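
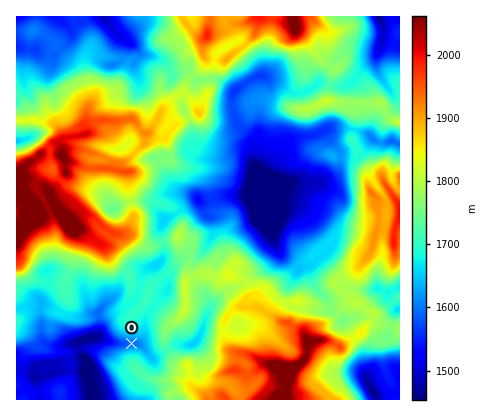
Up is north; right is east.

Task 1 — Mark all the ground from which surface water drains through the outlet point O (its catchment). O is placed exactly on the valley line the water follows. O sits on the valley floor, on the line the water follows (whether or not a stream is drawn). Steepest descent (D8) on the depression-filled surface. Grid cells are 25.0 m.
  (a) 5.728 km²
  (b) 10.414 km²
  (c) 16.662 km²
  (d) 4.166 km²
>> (b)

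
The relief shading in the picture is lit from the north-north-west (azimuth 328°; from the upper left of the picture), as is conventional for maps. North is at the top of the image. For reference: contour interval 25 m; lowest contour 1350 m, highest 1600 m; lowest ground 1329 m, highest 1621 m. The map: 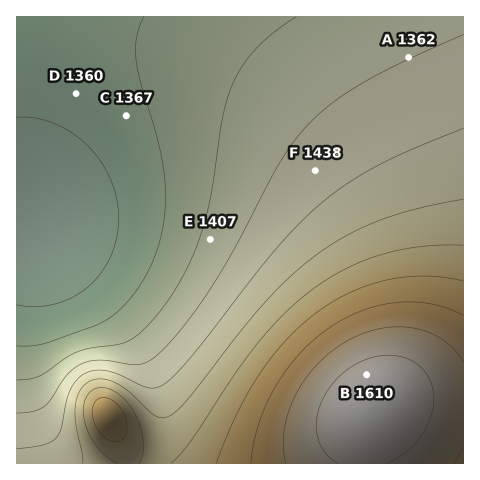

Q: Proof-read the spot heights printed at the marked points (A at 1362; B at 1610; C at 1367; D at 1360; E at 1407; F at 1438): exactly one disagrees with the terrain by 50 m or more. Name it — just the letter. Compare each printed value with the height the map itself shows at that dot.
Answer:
A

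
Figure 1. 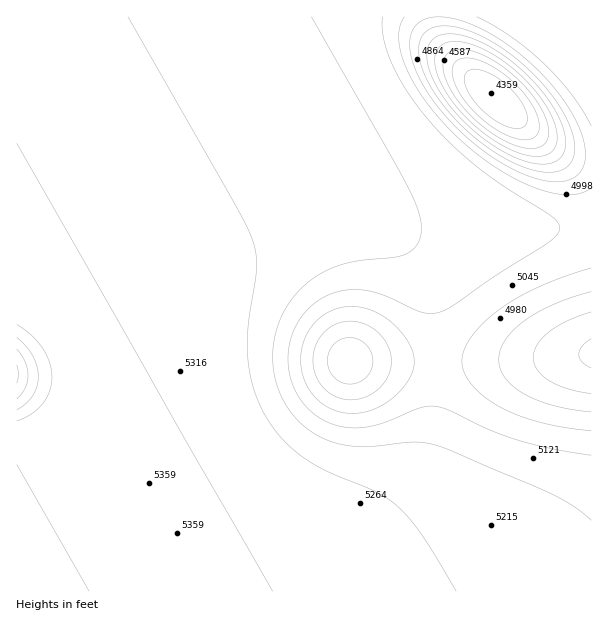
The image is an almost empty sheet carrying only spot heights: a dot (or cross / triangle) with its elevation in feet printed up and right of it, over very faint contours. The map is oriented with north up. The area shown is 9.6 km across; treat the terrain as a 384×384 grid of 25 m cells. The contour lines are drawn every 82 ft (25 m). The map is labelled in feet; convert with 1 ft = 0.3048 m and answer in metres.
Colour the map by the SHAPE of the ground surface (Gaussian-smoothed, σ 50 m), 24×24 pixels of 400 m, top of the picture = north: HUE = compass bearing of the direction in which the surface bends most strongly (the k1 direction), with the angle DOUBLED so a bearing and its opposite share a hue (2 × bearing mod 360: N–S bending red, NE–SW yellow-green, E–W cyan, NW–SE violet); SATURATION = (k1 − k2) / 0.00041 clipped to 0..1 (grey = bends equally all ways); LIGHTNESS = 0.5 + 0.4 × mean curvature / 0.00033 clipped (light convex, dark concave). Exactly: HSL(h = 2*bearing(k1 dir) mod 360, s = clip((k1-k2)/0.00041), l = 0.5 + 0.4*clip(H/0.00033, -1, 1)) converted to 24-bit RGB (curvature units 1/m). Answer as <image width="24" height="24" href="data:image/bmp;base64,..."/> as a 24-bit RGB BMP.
<image width="24" height="24" href="data:image/bmp;base64,Qk32BgAAAAAAADYAAAAoAAAAGAAAABgAAAABABgAAAAAAMAGAAATCwAAEwsAAAAAAAAAAAAAf4CAf4CAf4CAf4CAf4CAf4CAf4CAf4CAf4CAf4CAf4CAf4CAf4CAf4CAf3+Af3+Af3+Af3+Af3+Af3+Af3+Af3+Af3+Af3+Af4CAf4CAf4CAf4CAf4CAf4CAf4CAf4CAf4CAf4CAf4CAf4CAf4CAf3+Af3+Af3+Af3+Af3+Af3+Af3+Af3+Af3+Af3+Af3+Af4CAf4CAf4CAf4CAf4CAf4CAf4CAf4CAf4CAf4CAf4CAf4CBf4CBf3+Cf3+Cf3+Bf3+Bf3+Cf3+Cf3+Cfn+Dfn+Dfn6Df36Df4CAf4CAf4CAf4CAf4CAf4CAf4CAf4CAf4CAf4CAf4KCfoKEfYGGfH6HfX2Hf32Gf36Ffn+FfoCFfX+GfX+HfH6IfH2IfXyIf4B/f4B/f4B/f4B/f4CAf4CAf4CAf4CAf4CAfoKBfYaEeoqMd4aRdnuUfHeTg3qPgn2Kfn+JfIGKe4GNen+PeX2QeXuRenmSgH+Af4B/f4B/f4B/f4B/f4B/f4B/f4B/foJ/fIeAeJCGcpuYbJGkaXWnfGylj3SdjnySgICMfIaOeIaSd4OVdn+XdXqZdXWaw2XVj3qKgIB/gIB/f4B/f4B/f4B/f4F/foV9eY57cZ5/Za2WWaS0VGizgFqwqmmpnHeLjYKCfI2Kdo+RdIyUc4aWc3+Yc3eZ+SGc4VpxhX9+gIB/gIB/gIB/gIB/gIJ/gIh8fJd1aatoVbd2R6uhRVyXg0ubrVV+q29nm49yf5Bzb450bo17bouBcImHc4CIt0UM9a87m5R2gIB/gIB/gIB/gIB/gYN+hot6i55xhbRgXrRJRIJbP0tea0RgoFhGu41PrqNcj5theY9hcIpfbYZdboNecYBgiMERpflJiJR4gIB/gIB/gIB/gIB/g4N+jY16oKJvsrZdpKtIY2dFODg/UEo/lo5Aw71CuLdRnaFYipFZgIpVe4ZRd4NNdYFLPf9/Zdx3f4F/gH9/gIB/gIB/gIB/g4F+jId6n49xtY1gsmlJe0RRSTxVRGJXZZ1Hl7xQp7FdnpdhkIVhioBehoFZg4NUfIFRaODKfYeCgH9/gH9/gH9/gH9/gIB/goB/iYF8mX50rmxmt1NtpUWWWUOPSoCVVK14c65nk59zk4R0j3FwjG1viGxsg3Fsf3hrf4CAgH9/gH9/gH9/gH9/gH9/gH9/gX9/hX59kHh5oW99sGKUp1S1Y061VYGyZq2od6CJhpCDj36Ik3aPlXOUkXOUinOTgXSQgH+AgH+AgH+AgH+AgH+AgH9/gH9/gH9/gn5/iHyAkneGn3CakmmocWWraX+pcpahfJSVgoOLi32PjXiUjXaXinWahnScgHOdgH+AgH+AgH+AgH+AgH+AgH+AgH9/gH9/gX+Ag36BiHyFjHmOhnaUeXSXdX6WeYaRfoWLgX+IhX2KhnuOhXmRgniWfHadenOigH+AgH+AgH+AgH+AgH+AgH+AgH+AgH+AgH+AgX+Agn6Cg32EgXyHfXyIfH6IfYGGf4CEgH+EgX6Ff32JeoeWc4+ubHq8fGa3gH+AgH+AgH+AgH+AgH+AgH+AgH+AgH+AgH+AgH+AgH+AgH+BgH+Bf3+Cf3+Cf3+Bf3+Bf3+BfYmJdKyqbMzeYKHvZUHmzTTUgH+AgH+AgH+AgH+AgH+AgH+AgH+AgH+AgH+AgH+AgH+AgH+AgH+Af3+Af3+Af3+Af4GBe46Hbsiwe//zZ9L/PwX4uwCl0gZBgH+AgH+AgH+AgH+AgH+AgH+AgH+AgH+AgH+AgH+AgH+AgH+AgH+Af3+Af3+Af4CAeo+Ebdallf/aUf/5dBGPQgAoZQAc53MFgH+AgH+AgH+AgH+AgH+AgH+AgH+AgH+AgH+AgH+AgH+AgH+AgH+Af4CAf4CAfIuAbc2Mkf+6PvmSUgUnMwARMwAVmjcFof9GgH+AgH+AgH+AgH+AgH+AgH+AgH+AgH+AgH+AgH+AgH+AgH+Af4CAf4B/foV/cLJ5c/+ATf87UQUcMwAXMwAYWQYZW/9Cbv53gH+AgH+AgH+AgH+AgH+AgH+AgH+AgH+AgH+AgH+AgH+Af4B/f4B/f4F/epV4e9xnm/9EiiUGMwAWMwAQUQUlQPyHj/+1bciJgH+AgH+AgH+AgH+AgH+AgH+AgH+AgH+AgH+AgH+Af4B/f4B/f4B/gIV9iKhxvOBT3mYCVAAZNwAfeRGHU//slv/XbdOhe46Df4CAgH+AgH+AgH+AgH+AgH+AgH+AgH+AgH+Af4B/gIB/gIB/gIB/hIl8qKpr0ng5yQA7rACVOQbvadv/f//ubcmue42Gf4CA"/>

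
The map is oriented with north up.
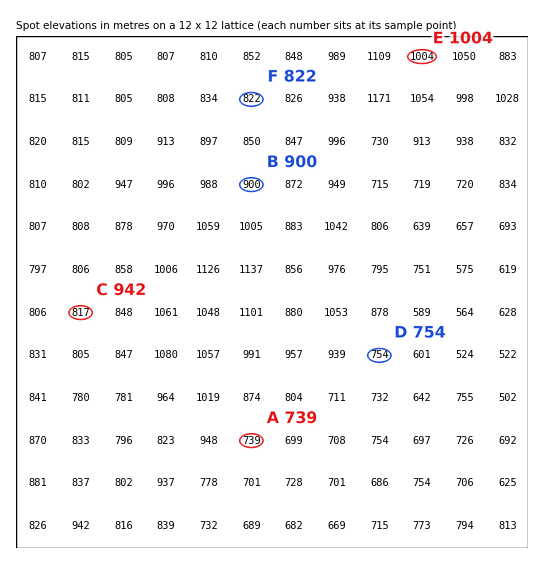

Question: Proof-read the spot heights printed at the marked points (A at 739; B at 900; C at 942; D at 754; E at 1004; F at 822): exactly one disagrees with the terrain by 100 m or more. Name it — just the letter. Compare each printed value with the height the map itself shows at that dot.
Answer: C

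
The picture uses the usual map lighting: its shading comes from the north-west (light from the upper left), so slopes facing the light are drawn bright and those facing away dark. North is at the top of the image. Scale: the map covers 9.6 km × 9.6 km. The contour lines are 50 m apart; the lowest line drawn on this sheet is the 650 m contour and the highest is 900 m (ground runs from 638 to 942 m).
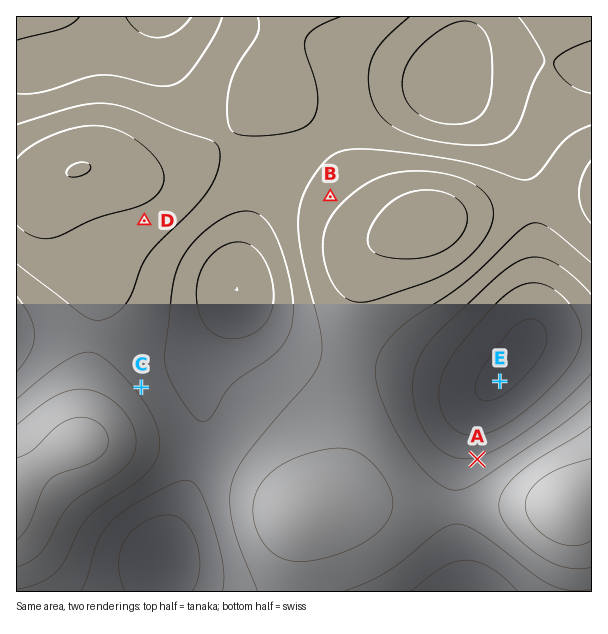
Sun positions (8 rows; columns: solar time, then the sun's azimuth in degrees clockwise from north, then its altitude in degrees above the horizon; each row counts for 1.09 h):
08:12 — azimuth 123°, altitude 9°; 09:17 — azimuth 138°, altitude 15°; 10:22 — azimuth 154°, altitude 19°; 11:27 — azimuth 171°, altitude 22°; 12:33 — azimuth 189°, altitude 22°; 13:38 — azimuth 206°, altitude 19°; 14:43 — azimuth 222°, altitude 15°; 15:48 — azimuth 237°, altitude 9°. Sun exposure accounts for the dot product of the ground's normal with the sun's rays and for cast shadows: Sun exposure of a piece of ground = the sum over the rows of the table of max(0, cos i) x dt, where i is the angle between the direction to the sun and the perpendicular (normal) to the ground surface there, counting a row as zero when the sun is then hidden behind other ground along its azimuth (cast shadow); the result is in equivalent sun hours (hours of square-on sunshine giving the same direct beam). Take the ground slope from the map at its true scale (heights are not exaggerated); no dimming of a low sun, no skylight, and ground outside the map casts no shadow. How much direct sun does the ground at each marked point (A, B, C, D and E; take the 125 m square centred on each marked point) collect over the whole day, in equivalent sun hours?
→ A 1.5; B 2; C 2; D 2.9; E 2.3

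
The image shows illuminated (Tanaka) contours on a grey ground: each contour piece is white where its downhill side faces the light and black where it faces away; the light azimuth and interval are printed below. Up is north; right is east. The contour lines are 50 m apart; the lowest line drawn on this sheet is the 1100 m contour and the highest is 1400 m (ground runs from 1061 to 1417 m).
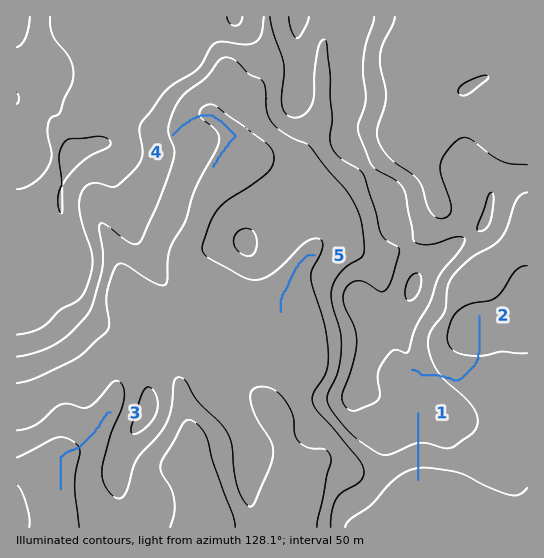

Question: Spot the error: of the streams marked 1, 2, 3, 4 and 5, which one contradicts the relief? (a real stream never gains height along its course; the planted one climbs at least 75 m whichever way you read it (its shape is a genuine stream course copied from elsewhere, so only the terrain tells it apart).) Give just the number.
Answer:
2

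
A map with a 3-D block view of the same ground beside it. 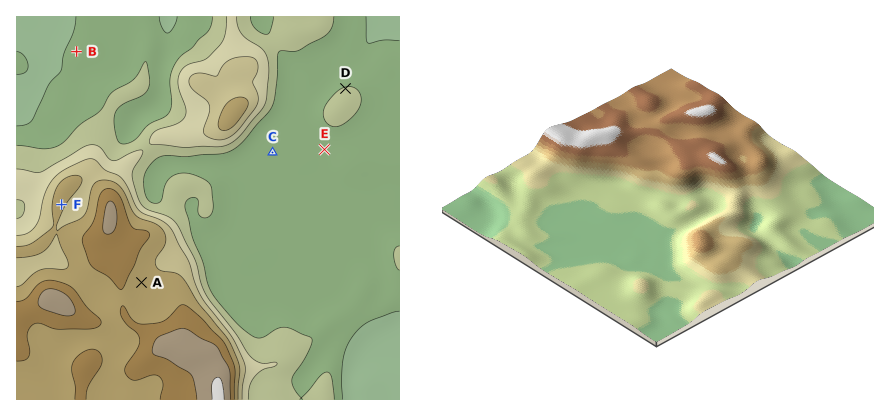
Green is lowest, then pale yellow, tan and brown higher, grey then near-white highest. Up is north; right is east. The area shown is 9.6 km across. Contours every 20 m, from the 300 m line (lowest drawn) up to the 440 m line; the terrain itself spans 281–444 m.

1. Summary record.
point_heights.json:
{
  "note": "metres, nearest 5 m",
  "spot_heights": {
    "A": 385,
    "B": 305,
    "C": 300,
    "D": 320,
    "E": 305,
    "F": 385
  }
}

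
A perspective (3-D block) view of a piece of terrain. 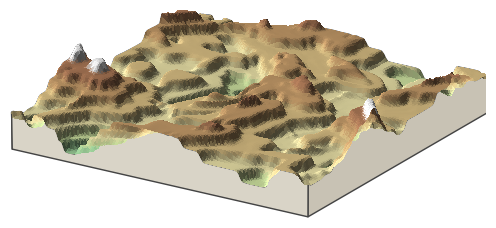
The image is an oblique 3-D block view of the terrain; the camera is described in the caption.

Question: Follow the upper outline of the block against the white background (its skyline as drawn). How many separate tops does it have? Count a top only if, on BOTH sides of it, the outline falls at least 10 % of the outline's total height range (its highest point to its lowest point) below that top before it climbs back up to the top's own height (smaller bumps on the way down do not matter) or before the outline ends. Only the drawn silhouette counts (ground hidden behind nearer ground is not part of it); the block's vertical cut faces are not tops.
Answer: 2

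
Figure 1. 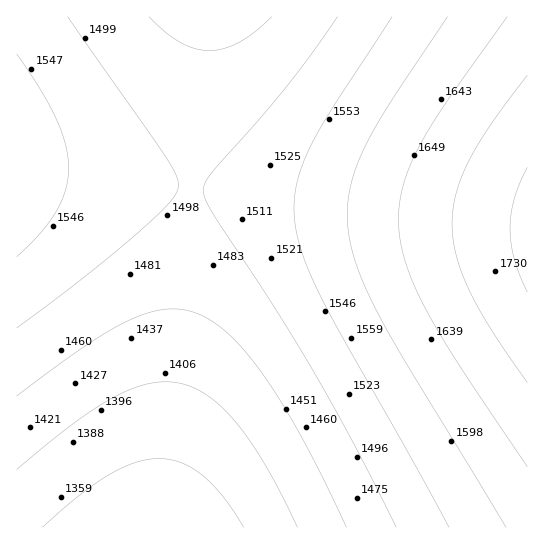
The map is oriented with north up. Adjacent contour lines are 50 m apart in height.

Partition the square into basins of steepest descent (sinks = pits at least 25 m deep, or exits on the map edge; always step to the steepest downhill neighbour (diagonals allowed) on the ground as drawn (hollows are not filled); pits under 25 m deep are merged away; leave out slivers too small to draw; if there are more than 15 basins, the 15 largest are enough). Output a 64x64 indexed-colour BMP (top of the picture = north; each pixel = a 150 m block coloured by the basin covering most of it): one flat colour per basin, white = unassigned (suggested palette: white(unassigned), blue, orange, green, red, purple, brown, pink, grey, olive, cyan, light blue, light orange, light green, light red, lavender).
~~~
<image width="64" height="64" href="data:image/bmp;base64,Qk12CAAAAAAAAHYAAAAoAAAAQAAAAEAAAAABAAQAAAAAAAAIAAATCwAAEwsAABAAAAAAAAAA////ALR3HwAOf/8ALKAsACgn1gC9Z5QAS1aMAMJ34wB/f38AIr28AM++FwDox64AeLv/AIrfmACWmP8A1bDFABERERERERERERERERERERERERERERERERERERERERERERERERERERERERERERERERERERERERERERERERERERERERERERERERERERERERERERERERERERERERERERERERERERERERERERERERERERERERERERERERERERERERERERERERERERERERERERERERERERERERERERERERERERERERERERERERERERERERERERERERERERERERERERERERERERERERERERERERERERERERERERERERERERERERERERERERERERERERERERERERERERERERERERERERERERERERERERERERERERERERERERERERERERERERERERERERERERERERERERERERERERERERERERERERERERERERERERERERERERERERERERERERERERERERERERERERERERERERERERERERERERERERERERERERERERERERERERERERERERERERERERERERERERERERERERERERERERERERERERERERERERERERERERERERERERERERERERERERERERERERERERERERERERERERERERERERERERERERERERERERERERERERERERERERERERERERERERERERERERERERERERERERERERERERERERERERERERERERERERERERERERERERERERERERERERERERERERERERERERERERERERERERERERERERERERERERERERERERERERERERERERERERERERERERERERERERERERERERERERERERERERERERERERERERERERERERERERERERERERERERERERERERERERERERERERERERERERERERERERERERERERERERERERERERERERERERERERERERERERERERERERERERERERERERERERERERERERERERERERERERERERERERERERERERERERERERERERERERERERERERERERERERERERERERERERERERERERERERERERERERERERERERERERERERERERERERERERERERERERERERERERERERERERERERERERERERERERERERERERERERERERERERERERERERERERERERERERERERERERERERERERERERERERERERERERERERERERERERERERERERERERERERERERERERERERERERERERERERERERERERERERERERERERERERERERERERERERERERERERERERERERERERERERERERERERERERERERERERERERERERERERERERERERERERERERERERERERERERERERERERERERERERERERERERERERERERERERERERERERERERERERERERERERERERERERERERERERERERERERERERERERERERERERERERERERERERERERERERERERERERERERERERERERERERERERERERERERERERERERERERERERERERERERERERERERERERERERERERERERERERERERERERERERERERERERERERERERERERERERERERERERERERERERERERERERERERERERERERERERERERERERERERERERERERERESIiIiIiERERERERERERERERERERERERERERESIiIiIiIiIiIiIREREREREREREREREREREREiIiIiIiIiIiIiIiIiIiIhEREREREREREREREiIiIiIiIiIiIiIiIiIiIiIiIiIiEREREREREiIiIiIiIiIiIiIiIiIiIiIiIiIiIiIiIiIRIiIiIiIiIiIiIiIiIiIiIiIiIiIiIiIiIiIiIiIiIiIiIiIiIiIiIiIiIiIiIiIiIiIiIiIiIiIiIiIiIiIiIiIiIiIiIiIiIiIiIiIiIiIiIiIiIiIiIiIiIiIiIiIiIiIiIiIiIiIiIiIiIiIiIiIiIiIiIiIiIiIiIiIiIiIiIiIiIiIiIiIiIiIiIiIiIiIiIiIiIiIiIiIiIiIiIiIiIiIiIiIiIiIiIiIiIiIiIiIiIiIiIiIiIiIiIiIiIiIiIiIiIiIiIiIiIiIiIiIiIiIiIiIiIiIiIiIiIiIiIiIiIiIiIiIiIiIiIiIiIiIiIiIiIiIiIiIiIiIiIiIiIiIiIiIiIiIiIiIiIiIiIiIiIiIiIiIiIiIiIiIiIiIiIiIiIiIiIiIiIiIiIiIiIiIiIiIiIiIiIiIiIiIiIiIiIiIiIiIiIiIiIiIiIiIiIiIiIiIiIiIiIiIiIiIiIiIiIiIiIiIiIiIiIiIiIiIiIiIiIiIiIiIiIiIiIiIiIiIiIiIiIiIiIiIiIiIiIiIiIiIiIiIiIiIiIiIiIiIiIiIiIiIiIiIiIiIiIiIiIiIiIiIiIiIiIiIiIiIiIiIiIiIiIiIiIiIiIiIiIiIiIiIiIiIiIiIiIiIiIiIiIiIiIiIiIiIiIiIiIiIiIiIiIiIiIiIiIiIiIiIiIiIiIiIiIiIiIiIiIiIiIiIiIiIiIiIiIiIiIiIiIiIiIiIiIiIiIiIiIiIiIiIiIiIiIiIiIiIiIiIiIiIiIiIiIiIiIiIiIiIiIiIiIiIiIiIiIiIiIiIiIiIiIiIiIiIiIiIiIiIiIiIiIiIiIiIiIiIiIiIiIiIiIiIi"/>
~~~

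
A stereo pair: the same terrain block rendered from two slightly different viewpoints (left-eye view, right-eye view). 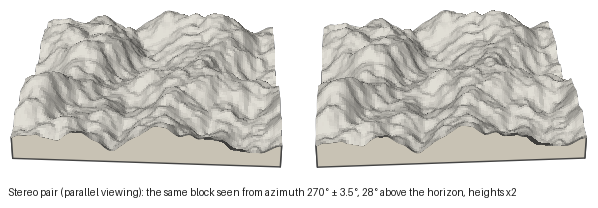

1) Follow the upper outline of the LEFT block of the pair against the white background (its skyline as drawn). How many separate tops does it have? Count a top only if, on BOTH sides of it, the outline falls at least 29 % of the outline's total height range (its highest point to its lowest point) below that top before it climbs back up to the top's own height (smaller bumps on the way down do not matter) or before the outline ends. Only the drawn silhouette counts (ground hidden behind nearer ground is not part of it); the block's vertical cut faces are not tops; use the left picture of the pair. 1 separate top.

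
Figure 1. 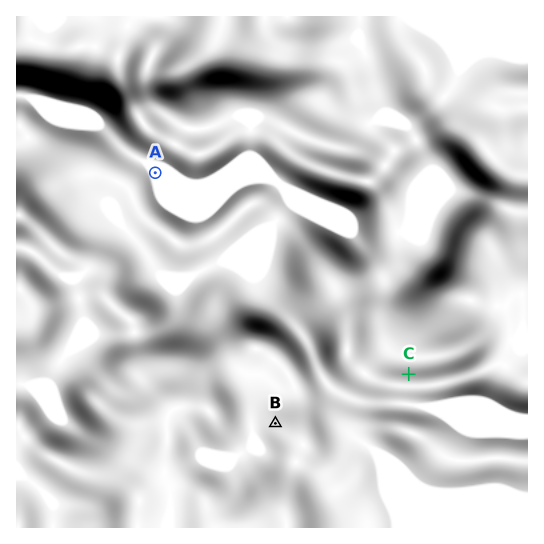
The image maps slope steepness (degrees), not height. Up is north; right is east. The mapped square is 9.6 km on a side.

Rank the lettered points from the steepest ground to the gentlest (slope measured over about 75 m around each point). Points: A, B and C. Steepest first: C B A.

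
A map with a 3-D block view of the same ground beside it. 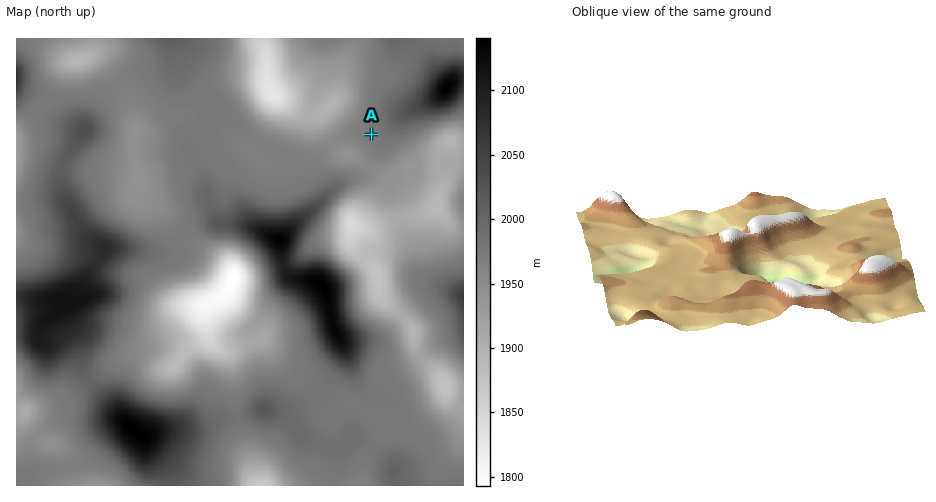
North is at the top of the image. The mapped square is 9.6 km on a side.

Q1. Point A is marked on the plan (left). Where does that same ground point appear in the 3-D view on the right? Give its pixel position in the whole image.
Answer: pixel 651 234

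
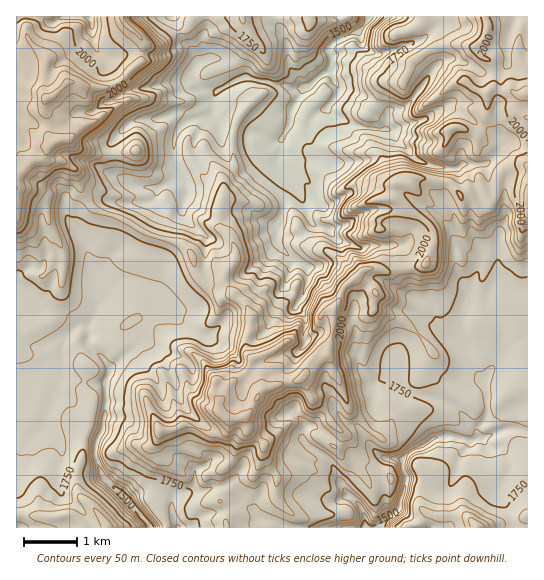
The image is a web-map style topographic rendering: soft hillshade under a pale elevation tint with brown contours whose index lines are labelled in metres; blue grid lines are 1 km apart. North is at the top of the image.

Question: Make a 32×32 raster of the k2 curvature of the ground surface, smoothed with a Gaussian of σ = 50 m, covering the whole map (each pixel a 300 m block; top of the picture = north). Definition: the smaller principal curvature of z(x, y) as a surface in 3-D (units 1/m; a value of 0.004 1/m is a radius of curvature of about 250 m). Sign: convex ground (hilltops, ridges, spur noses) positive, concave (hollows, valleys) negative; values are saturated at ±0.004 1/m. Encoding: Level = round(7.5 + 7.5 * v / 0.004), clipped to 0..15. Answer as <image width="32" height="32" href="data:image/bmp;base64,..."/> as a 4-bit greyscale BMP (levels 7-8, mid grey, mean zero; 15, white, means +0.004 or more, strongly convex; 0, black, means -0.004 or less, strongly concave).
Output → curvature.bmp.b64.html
<image width="32" height="32" href="data:image/bmp;base64,Qk12AgAAAAAAAHYAAAAoAAAAIAAAACAAAAABAAQAAAAAAAACAAATCwAAEwsAABAAAAAAAAAAAAAAABEREQAiIiIAMzMzAERERABVVVUAZmZmAHd3dwCIiIgAmZmZAKqqqgC7u7sAzMzMAN3d3QDu7u4A////AFZmWHMEVWd2VVQwIGdlhldnVHhQhXd2ZnZlUII4ZlZnZ1ZjBmVURWR2dxd4BmZ3d3dmYHZnc3VVZ3VXeQiGh3d3dkVnhlU1KEdTZiEGh3Zod3dBZmdVZWZkVXVoYRJEd3d3gGR1cld0RCY0Z3d3ZlZ3d4F2YyaFZTGDVVeHdYV3d3dyd2REd1djY3VnZmd2h3d3c2ZFYodWZoR0Z3h3d3eHd3RmZTUzZlJ3VWd3hnd3d3dXh3ZkREVzJ1VWZ2Z3d3d2aId3ZlVzVRVUdXZniHh3d3d3d3ZidlBoRYRnd3d3dnd3d3d1d3ZCRkOFRWdnd2hmZ3d3Z2RWRhV3NFZlZ3dVdmd4dmV4RGIiV3ZphGdmZnZodmZ1VnZHdxASVnRmRnV0d2d3YWdmR0E3l2ZlRjaEVXd3ZTZ2RTc0UUZ2RWcXdlVkRVhWiHhVUyVnVVZnNmUlZkRWVndlZ2VmZ4ZmZlZmZzNXZlZ2V3d2M2dwATR2Z0Nla2RmVldndnZlBpV2Vmd3MyhlZlZWV3dlQ1V2ZlZlZVdBJFZnV3VmRWUwRkdoZ2VQR4V2Z3Z0dGdUCDRWVmZndzAlVVVkMzc1h3B2d2dmR1VnVUeGNmVhZnd0R0RWd3Z1VWZVVWhVYWUhd0NnV2ZnNmeFRWeHN4IAiCNmZkZDJQdzNGZ3dkeHcDRHZVdm"/>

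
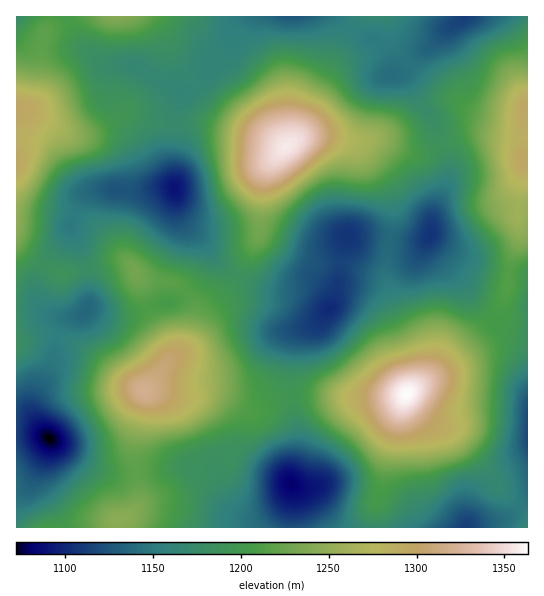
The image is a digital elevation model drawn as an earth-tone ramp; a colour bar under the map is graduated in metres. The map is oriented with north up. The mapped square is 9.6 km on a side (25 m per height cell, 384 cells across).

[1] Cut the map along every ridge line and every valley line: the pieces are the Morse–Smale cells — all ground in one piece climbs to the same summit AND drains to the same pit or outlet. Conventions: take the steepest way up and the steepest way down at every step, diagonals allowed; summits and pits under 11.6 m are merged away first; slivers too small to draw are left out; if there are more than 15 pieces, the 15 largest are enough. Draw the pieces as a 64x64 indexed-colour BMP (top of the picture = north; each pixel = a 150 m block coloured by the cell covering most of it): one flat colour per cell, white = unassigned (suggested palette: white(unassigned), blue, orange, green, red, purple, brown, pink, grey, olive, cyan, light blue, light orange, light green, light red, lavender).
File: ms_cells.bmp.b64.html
<image width="64" height="64" href="data:image/bmp;base64,Qk12CAAAAAAAAHYAAAAoAAAAQAAAAEAAAAABAAQAAAAAAAAIAAATCwAAEwsAABAAAAAAAAAA////ALR3HwAOf/8ALKAsACgn1gC9Z5QAS1aMAMJ34wB/f38AIr28AM++FwDox64AeLv/AIrfmACWmP8A1bDFAGZmYAAAAAAAAAAAAAAAAAAACIiIiIiLu7u7u7u7AAAAZmZgAAAAAAAAAAAAAAAAAAAIiIiIiIu7u7u7u7u7uwBmZmAAAAAAAAAAAAAAADMwAAiIiIiIi7u7u7u7u7u7sGZmAAAAAAAAAAAAAAADMzMwCIiIiIiLu7u7u7u7u7uqZmAAAAAAAAAAAAAAADMzMzMIiIiIiIu7u7u7u7u7uqpmYAAAAAAAAAAAAAADMzMzM4iIiIiIiLu7u7u7u7uqqmZgAAAAAAAAAAAAADMzMzMziIiIiIiIu7u7u7u7uqqqZmAAAABmZmMzMwAzMzMzMzM4iIiIiIi7u7u7u7u6qqpmZgAAZmZmYzMzMzMzMzMzMziIiIiIiLu7u7u7u6qqqmZmAAZmZmZjMzMzMzMzMzMzOIiIiIiIi7u7u7u6qqqqZmYGZmZmZmMzMzMzMzMzMzM4iIiIiIiLu7u7u6qqqqpmZmZmZmZmYzMzMzMzMzMzMziIiIiIiIu7u7u6qqqqqgAGZmZmZmZjMzMzMzMzMzMzOIiIiIiIi7u7uqqqqqqqAAZmZmZmZmMzMzMzMzMzMzM4iIiIiIiIu7uqqqqqqqoAZmZmZmZmZjMzMzMzMzMzMziIiIiIiIi7uqqqqqqqqgBmZmZmZmZmMzMzMzMzVVMzOIiIiIiIiLuqqqqqqqqqAGZmZmZmZmYzMzMzM1VVVVVERERERERESqqqqqqqqqoABmZmZmZmYFVVVVVVVVVVVUREREREREREqqqqqqqqqgAAZmZmZmYABVVVVVVVVVVVREREREREREQKqqqqqqqqAABmZmZmAAAAVVVVVVVVVVVERERERERERAAKqqqqqqoAAGZmZmAAAAAFVVVVVVVVVUREREREREREAAAKqqqqqgAABmZmAAAAAABVVVVVVVVVREREREREREQAAAAKqqqqAAAGZgAAAAAAAAVVVVVVVVVURERERERERAAAAACqqqoAAAYAAAAAAAAAAFVVVVVVVVREREREREREAAAAAACqoAAAAAAAAAAAAAAAVVVVVVVVVEREREREREAAAAAAAAAAAAAAAAAAAAAAAAAFVVVVVVVVVEREREREAAAAAAAAAAAAAAAAAAAAAAAAAAVVVVVVVVVVREREREQAAAAAAAcAAAAAAAAAAAAAAAAAAFVVVVVVVVVUREREQAAAAAAAd3AAAAAAAAAAAAAAAAAABVVVVVVVVRFERERAAAAAAAd3cAAAAAAAAAAAAAAAAAAAVVVVVVVREUREREAAAAAAB3dwAAAAAAAAAAAAAAD/AAAFVRERERERREREAAAAAAB3d3AAAAAAAAAAAA/////wAAURERERERFEREQAAAAAB3d3cAAAACIiIAAAD/////8AzBERERERERRERAAAAAB3d3d3AAAiIiL//////////wzMwRERERERFEREAAAAB3d3d3cAAiIiIv//////////zMzBEREREREUREQAAAB3d3d3dwAiIiIi//////////zMzMwRERERERREREAAAHd3d3d3cCIiIi///////////MzMzBEREREREREREAAAd3d3d3dwIiIiL//////////MzMzMEREREREREREQAAB3d3d3d3AiIiIv/////////MzMzMzBERERERERERAAAHd3d3d3cCIiIi/////////MzMzMzMEREREREREREAAAd3d3d3dwIiIiIv///////8zMzMzMwREREREREREQAAAHd3d3d3AiIiIiL///////zMzMzMzBERERERERERAAAAd3d3d3cCIiIiIiIiIiIiLMzMzMzMERERERERERAAAAAHd3d3dwIiIiIiIiIiIiIszMzMzMwREREREREREAAAAAd3d3d3AiIiIiIiIiIiIizMzMzMzBEREREREREAAAAAB3d3d3dyIiIiIiIiIiIiLMzMzMzMwREREREREAAAAAAHd3d3d3IiIiIiIiIiIiIszMzMzMzMEREREREAAAAAAAd3d3d3ciIiIiIiIiIiIizMzMzMzMwREREREQAADu7gd3d3d3dyIiIiIiIiIiIiLMzMzMzMAN0RERHu4A7u7u6Zd3d3d3IiIiAAIiIiIiIszMzMwAAN3e7u7u7u7u7u7pmZmZmZciIgAAAAIiIiIizMwAAAAN3d3u7u7u7u7u7pmZmZmZmSIgAAAAAAIgAAAAAAAAAN3d3d7u7u7u7u7umZmZmZmZAAAAAAAAAAAAAAAAAAAN3d3d3u7u7u7u7umZmZmZmZkAAAAAAAAAAAAAAAAAAA3d3d3e7u7u7u7umZmZmZmZmQAAAAAAAAAAAAAAAAAA3d3d3d3u7u7u7u6ZmZmZmZmZAAAAAAAAAAAAAAAAAA3d3d3d3e7u7u7u6ZmZmZmZmZkAAAAAAAAAAAAAAAAADd3d3d3d3u7u7u6ZmZmZmZmZmQAAAAAAAAAAAAAAAADd3d3d3d3e7u7u4AmZmZmZmZmZAAAAAAAAAAAAAAAADd3d3d3d3d3u7u7gAJmZmZmZmZkAAAAAAAAAAAAAAAAN3d3d3d3d3e7u7uAACZmZmZmZmQAAAAAAAAAAAAAAAADd3d3d3d3d3u7uAAAAmZmZmZmZAAAAAAAAAAAAAAAAAA3d3d3d3d3e7gAAAAAJmZmZmZkAAAAAAAAAAAAAAAAADd3d3d3d3d0AAAAAAACZmZmZmQAAAAAAAAAAAAAAAAAA3d3d3d3dAAAAAAAAAACZmZmZ"/>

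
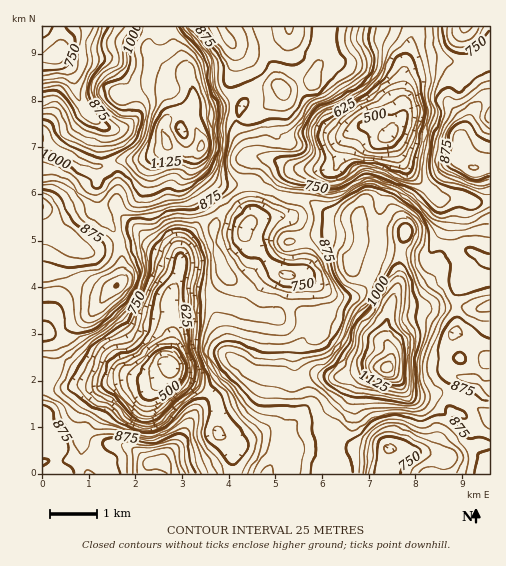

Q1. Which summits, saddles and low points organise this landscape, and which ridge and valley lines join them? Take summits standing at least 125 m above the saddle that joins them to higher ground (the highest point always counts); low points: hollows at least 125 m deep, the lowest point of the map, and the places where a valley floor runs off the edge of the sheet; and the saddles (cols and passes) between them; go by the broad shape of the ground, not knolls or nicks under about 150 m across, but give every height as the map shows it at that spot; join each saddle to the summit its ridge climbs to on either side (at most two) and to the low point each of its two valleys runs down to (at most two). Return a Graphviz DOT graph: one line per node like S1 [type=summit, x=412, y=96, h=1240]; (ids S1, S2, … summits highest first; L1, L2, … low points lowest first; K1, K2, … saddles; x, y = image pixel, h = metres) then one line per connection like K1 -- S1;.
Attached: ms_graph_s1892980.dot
graph terrain {
  S1 [type=summit, x=387, y=367, h=1235];
  S2 [type=summit, x=166, y=143, h=1182];
  S3 [type=summit, x=157, y=463, h=990];
  S4 [type=summit, x=473, y=168, h=927];
  L1 [type=low, x=171, y=365, h=428];
  L2 [type=low, x=388, y=135, h=464];
  L3 [type=low, x=59, y=52, h=705];
  L4 [type=low, x=389, y=449, h=722];
  K1 [type=saddle, x=152, y=32, h=1048];
  K2 [type=saddle, x=113, y=164, h=1022];
  K3 [type=saddle, x=457, y=395, h=890];
  K4 [type=saddle, x=325, y=468, h=877];
  K5 [type=saddle, x=237, y=119, h=875];
  K6 [type=saddle, x=454, y=252, h=869];
  K7 [type=saddle, x=271, y=192, h=836];
  K8 [type=saddle, x=53, y=367, h=816];
  K9 [type=saddle, x=489, y=200, h=765];
  K1 -- S2;
  K1 -- L1;
  K1 -- L3;
  K2 -- S2;
  K2 -- L1;
  K2 -- L3;
  K3 -- S1;
  K3 -- L1;
  K3 -- L4;
  K4 -- S1;
  K4 -- L1;
  K4 -- L4;
  K5 -- S2;
  K5 -- L1;
  K5 -- L2;
  K6 -- S1;
  K6 -- L1;
  K6 -- L2;
  K7 -- S1;
  K7 -- S2;
  K7 -- L1;
  K7 -- L2;
  K8 -- S2;
  K8 -- S3;
  K8 -- L1;
  K9 -- S1;
  K9 -- S4;
  K9 -- L2;
}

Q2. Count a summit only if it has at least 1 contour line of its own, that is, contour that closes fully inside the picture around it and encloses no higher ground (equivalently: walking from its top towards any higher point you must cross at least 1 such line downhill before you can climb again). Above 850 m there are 10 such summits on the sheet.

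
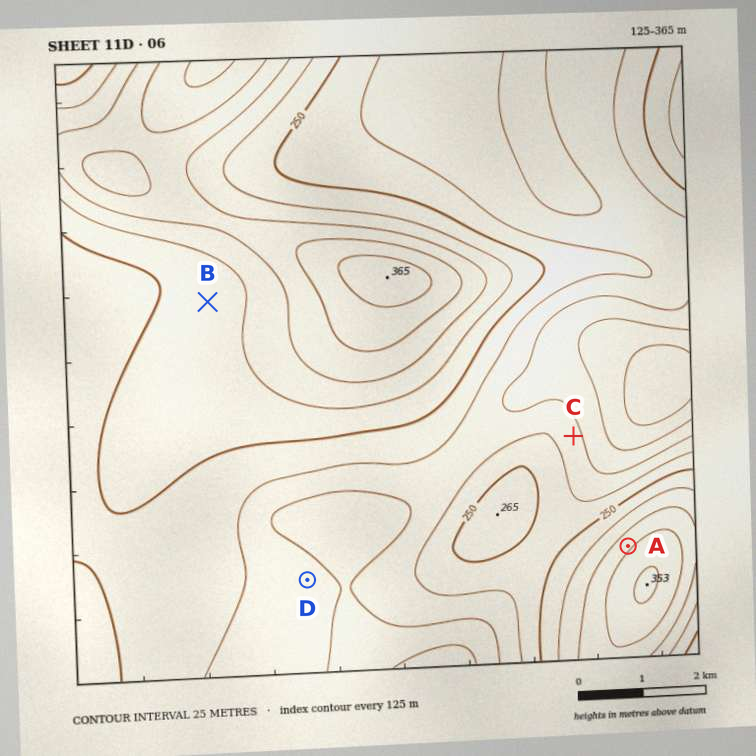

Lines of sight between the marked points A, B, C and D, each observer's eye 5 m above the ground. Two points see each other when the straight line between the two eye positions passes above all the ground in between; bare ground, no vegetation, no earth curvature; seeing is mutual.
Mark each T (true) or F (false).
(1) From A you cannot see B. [T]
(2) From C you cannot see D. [T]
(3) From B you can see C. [F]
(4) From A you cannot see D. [F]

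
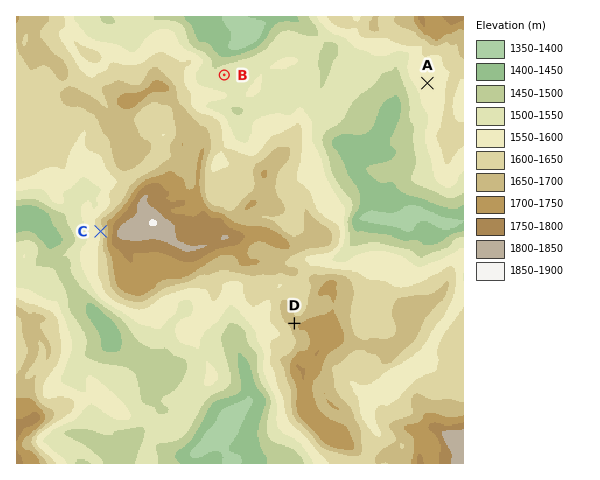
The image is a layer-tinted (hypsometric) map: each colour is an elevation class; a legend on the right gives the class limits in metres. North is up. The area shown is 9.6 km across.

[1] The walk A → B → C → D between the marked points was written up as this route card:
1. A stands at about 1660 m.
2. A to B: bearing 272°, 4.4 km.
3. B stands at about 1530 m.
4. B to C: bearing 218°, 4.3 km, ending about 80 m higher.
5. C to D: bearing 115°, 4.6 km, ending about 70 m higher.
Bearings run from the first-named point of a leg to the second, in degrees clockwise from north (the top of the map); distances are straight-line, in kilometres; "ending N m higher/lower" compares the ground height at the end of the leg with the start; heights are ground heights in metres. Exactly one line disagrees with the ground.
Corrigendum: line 1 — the height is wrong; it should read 1560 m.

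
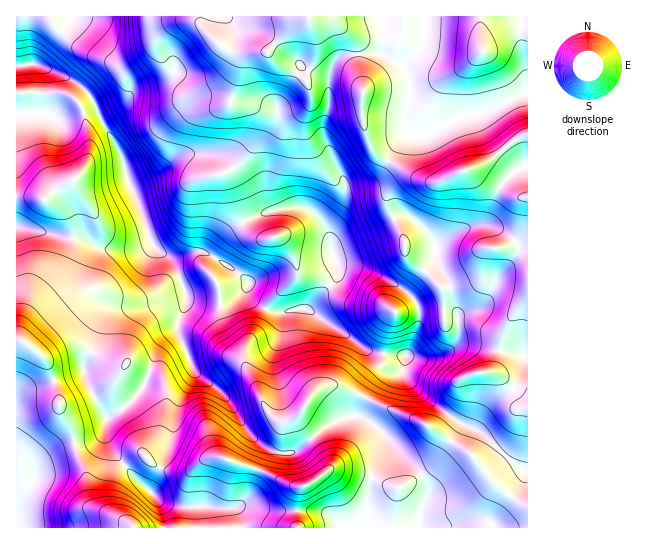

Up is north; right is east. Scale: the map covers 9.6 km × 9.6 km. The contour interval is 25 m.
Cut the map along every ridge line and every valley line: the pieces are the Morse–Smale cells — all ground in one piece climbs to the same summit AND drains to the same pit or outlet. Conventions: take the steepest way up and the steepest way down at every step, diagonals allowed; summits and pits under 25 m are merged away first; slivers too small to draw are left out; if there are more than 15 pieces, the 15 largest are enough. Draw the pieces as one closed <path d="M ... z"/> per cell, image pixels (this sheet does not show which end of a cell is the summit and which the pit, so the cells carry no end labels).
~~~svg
<path d="M527 93l-6 2-31 16-37 9-28 16-19 0-9 9-14 26-9 9-24 5-5 4-2 10-18 23 7 28 6 14 32 7 32 17 13 11 4 8 0 18-12 31 23 3 9-3 19-11 17 0 48 11 5-1z"/><path d="M379 16l-306 0-9 15-28 34 34 14 13 9 6 7 24-20 30-18 9-8 3-10 7-8 11-7 13-4 11 1 25 26 7 4 9 2 17-1-8 3-7 7-3 17-5 15 1 7 20 7 7 11-1 14-7 14-9 12-15 12 7 15 6 25 5 8 5 0 26-10 22-2 14 5 12 15 2-8 13-16 5-13-1-9-13-26-8-22 5-23 1-36 6-12 8-6 19-3 21 1 1-24z"/><path d="M194 371l-1 6-16 28-6 36-10 26-10 22 7 11 20 7 56 1 6 7 2 13 118-1 7-14 2-28 16-40 0-10-8-8-16-10-14 0-21 10-29 24-7 2-11 0-13-5-9-7-12-12-17-30-13-12z"/><path d="M247 287l-9 9-11 5-17 2-23-4-10 24 0 8 16 39 35 29 17 30 12 12 9 7 13 5 15-1 39-29 14-6 8 0 9-22 14-19 4-3 16 0 6-4 1-14-20 0-18-4-60-42-13 0-8 3-12 0-8-3-17-12z"/><path d="M403 369l-5 4-16 0-7 6-11 16-8 22 15 6 14 12 0 10-16 40-2 28-7 14 167 1 1-55-15-10-32-31-24-11-32-24-21-22z"/><path d="M193 20l-12 1-14 6-10 8-5 14-9 8-30 18-24 19 16 35 16 26 9 28 5 0 23-11 24-17 9-2 22 2 5 2 11 14 15-13 13-21 3-12-3-12-10-8-15-4 8-39 7-7 9-2-18 0-12-4-29-28z"/><path d="M217 259l-5 2-4 8 1 4-4-4-7 0-18 9 5 13 0 6-3 3-43 7-18 0-12 4-8 11-6 23-11 20 0 8 4 12 19 32-2 17 7 16 21 27 17 14 11-24 10-26 6-36 16-28-1-12-15-34 0-8 8-21 2-3 23 4 17-2 11-5 11-13-8-8z"/><path d="M527 16l-101 0-3 26-7 12-12 12 5 15 0 20-4 14 0 11 3 7 5 3 12 0 28-16 37-9 31-16 6-2z"/><path d="M475 345l-17 0-19 11-9 3-12 0-12-4-2 20 27 28 32 22 18 7 32 31 14 9 1-115z"/><path d="M379 53l-36 3-8 6-6 12-1 36-5 23 23 55 28-8 9-9 14-26 12-11-4-8 0-11 4-14 0-20-2-10-5-6z"/><path d="M207 153l-25 2-24 17-23 11-6 0 10 20 14 43 18 13 8 18 19-8 7 0 2 3 8-14-6-4 24-26 10-6-19-59-6-6z"/><path d="M299 207l-33 5-23 9 4 8 13 9-3 1-14-7-6 0-12 9-10 16 26 18 8 8-2 7 1 4 9 10 17 8 35-3 27-30 3-6-8-34-7-14-11-13z"/><path d="M179 277l-12 6-14 12-19 5-16-1-20-10-9 2-22 14-39 38 17 16 4 8 8 24 3 19 12 20 3 13 14-2 9-4 5-4 4-11 0-5-12-19-11-25 0-8 11-20 9-28 10-9 25-1 43-7 3-3 0-6z"/><path d="M97 109l-7 0-7 4 6 25 0 17-5 14-9 10-16 8-14 11 14 6 9 10 4 8 1 15 2 2 10 0 20 10 32 0 12-5 2-5-12-36-11-22-7-26z"/><path d="M74 237l-2 13-7 15-13 18-17 16-14 24-1 16 7 5 40-39 22-14 9-2 20 10 16 1 13-3 20-14 12-5 0-4-8-15-12-7-8-11-14 8-32 0-20-10z"/>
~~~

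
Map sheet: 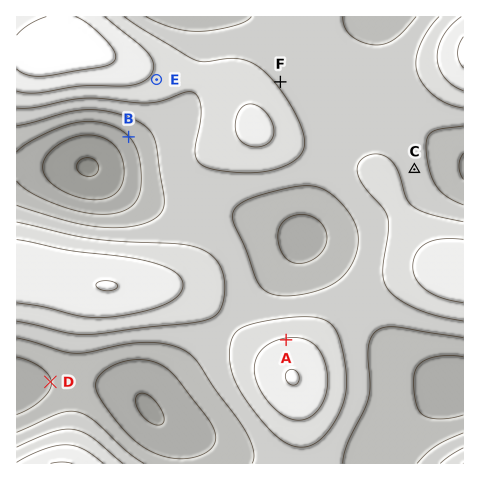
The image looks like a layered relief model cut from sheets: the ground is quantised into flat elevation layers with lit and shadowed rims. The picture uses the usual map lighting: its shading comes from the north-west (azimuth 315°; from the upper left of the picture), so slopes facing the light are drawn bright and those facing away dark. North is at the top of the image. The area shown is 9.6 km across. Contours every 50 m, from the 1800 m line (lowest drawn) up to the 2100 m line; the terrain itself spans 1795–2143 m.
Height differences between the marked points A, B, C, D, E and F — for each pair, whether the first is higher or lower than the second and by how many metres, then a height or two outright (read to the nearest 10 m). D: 150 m lower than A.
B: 150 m lower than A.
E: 140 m higher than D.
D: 90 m lower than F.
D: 80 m lower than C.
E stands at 2040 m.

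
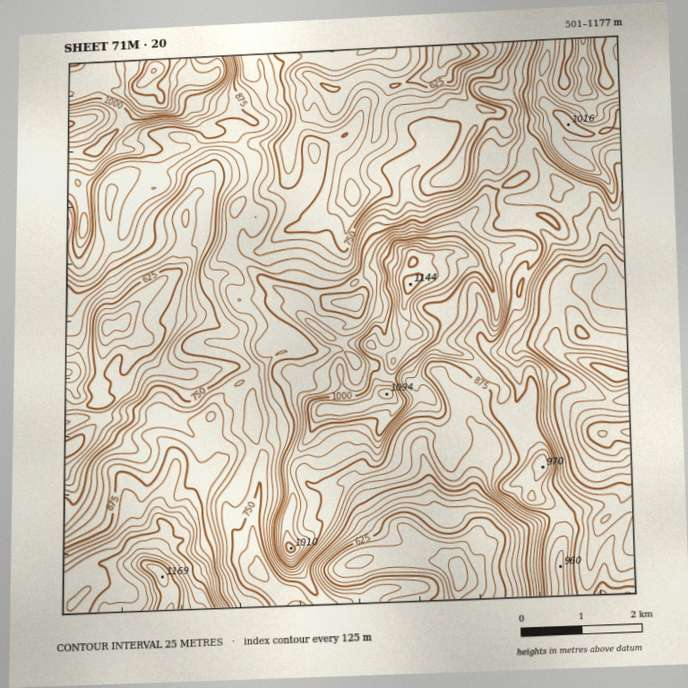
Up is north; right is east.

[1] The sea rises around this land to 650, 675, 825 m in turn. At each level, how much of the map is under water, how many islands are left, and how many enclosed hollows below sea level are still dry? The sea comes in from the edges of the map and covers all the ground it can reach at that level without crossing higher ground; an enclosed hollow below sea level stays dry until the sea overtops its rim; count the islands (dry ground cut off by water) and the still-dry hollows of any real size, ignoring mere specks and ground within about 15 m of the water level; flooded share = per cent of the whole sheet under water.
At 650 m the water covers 9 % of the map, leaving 0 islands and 0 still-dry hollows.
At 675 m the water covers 12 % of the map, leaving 0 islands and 0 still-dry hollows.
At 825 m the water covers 52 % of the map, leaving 0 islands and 0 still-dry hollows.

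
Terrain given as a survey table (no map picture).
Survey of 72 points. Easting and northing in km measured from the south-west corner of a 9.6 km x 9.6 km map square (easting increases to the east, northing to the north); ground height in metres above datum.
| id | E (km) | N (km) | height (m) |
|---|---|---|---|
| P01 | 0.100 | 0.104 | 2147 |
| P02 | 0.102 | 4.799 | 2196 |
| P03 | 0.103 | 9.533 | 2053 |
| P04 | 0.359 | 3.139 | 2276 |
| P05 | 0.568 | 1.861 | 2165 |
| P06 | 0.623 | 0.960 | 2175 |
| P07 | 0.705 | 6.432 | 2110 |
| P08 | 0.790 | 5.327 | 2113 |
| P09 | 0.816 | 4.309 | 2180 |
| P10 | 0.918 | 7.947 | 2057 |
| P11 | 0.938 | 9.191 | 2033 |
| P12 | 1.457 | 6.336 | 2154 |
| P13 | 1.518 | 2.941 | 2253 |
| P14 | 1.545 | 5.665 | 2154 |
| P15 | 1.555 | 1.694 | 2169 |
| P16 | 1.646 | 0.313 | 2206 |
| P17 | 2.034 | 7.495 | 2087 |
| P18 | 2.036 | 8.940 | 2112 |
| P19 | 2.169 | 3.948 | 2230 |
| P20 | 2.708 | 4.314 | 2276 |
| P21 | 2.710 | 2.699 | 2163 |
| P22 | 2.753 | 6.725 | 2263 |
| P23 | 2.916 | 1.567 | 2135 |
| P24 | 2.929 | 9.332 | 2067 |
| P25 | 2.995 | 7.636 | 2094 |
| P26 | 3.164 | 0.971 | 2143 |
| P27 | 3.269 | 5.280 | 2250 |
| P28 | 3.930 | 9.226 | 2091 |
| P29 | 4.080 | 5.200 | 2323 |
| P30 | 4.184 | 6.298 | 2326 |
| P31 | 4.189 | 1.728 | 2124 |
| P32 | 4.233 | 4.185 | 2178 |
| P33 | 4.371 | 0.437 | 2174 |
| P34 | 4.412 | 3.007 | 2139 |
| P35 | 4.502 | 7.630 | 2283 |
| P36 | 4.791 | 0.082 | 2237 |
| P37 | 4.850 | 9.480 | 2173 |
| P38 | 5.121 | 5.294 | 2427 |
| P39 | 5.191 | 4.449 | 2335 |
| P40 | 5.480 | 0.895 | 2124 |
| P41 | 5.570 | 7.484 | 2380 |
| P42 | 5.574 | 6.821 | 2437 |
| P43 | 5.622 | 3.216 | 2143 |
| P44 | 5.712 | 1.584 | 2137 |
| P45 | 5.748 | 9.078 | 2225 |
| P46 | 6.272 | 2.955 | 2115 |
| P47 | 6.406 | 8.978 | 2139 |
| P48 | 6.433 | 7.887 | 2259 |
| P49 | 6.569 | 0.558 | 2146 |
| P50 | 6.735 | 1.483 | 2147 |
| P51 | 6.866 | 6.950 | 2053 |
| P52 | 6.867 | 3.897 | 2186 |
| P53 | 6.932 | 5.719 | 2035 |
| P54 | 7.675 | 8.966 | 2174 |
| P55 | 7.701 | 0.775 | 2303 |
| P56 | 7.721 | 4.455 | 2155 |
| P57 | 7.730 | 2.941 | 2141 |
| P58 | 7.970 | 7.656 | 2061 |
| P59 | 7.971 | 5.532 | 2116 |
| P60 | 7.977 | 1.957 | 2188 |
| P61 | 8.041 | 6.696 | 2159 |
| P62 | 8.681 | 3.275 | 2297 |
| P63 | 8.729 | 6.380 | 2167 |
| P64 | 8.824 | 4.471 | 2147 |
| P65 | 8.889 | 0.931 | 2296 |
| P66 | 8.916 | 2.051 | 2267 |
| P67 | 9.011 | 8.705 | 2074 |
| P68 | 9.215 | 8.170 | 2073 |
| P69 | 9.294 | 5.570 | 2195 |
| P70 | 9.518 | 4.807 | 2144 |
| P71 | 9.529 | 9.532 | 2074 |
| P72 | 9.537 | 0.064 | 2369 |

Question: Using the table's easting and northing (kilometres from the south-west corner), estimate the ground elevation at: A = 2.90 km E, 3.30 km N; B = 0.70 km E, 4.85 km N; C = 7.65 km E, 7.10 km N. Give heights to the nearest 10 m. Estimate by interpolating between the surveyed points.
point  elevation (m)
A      2240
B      2140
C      2120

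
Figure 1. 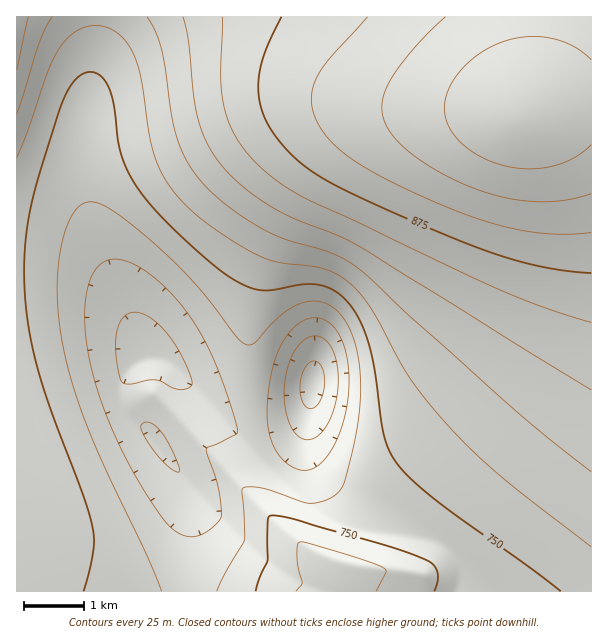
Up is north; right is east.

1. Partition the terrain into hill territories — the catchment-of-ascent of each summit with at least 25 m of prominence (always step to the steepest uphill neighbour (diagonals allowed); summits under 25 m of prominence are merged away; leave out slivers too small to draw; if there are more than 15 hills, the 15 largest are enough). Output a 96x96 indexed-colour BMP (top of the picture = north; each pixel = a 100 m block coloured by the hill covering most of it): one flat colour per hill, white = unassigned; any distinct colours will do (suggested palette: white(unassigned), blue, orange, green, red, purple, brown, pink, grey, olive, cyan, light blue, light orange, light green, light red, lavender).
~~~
<image width="96" height="96" href="data:image/bmp;base64,Qk12EgAAAAAAAHYAAAAoAAAAYAAAAGAAAAABAAQAAAAAAAASAAATCwAAEwsAABAAAAAAAAAA////ALR3HwAOf/8ALKAsACgn1gC9Z5QAS1aMAMJ34wB/f38AIr28AM++FwDox64AeLv/AIrfmACWmP8A1bDFABEREREREREREREREREREiIiIiIiIiIiIiIiIiIiIiIiIiIiIiIhEREREREREREREREREREREREREREREREREiIiIiIiIiIiIiIiIiIiIiIiIiIiIiIhEREREREREREREREREREREREREREREREREiIiIiIiIiIiIiIiIiIiIiIiIiIiIiIhEREREREREREREREREREREREREREREREREiIiIiIiIiIiIiIiIiIiIiIiIiIiIiIREREREREREREREREREREREREREREREREREiIiIiIiIiIiIiIiIiIiIiIiIiIiIiIREREREREREREREREREREREREREREREREREiIiIiIiIiIiIiIiIiIiIiIiIiIiIiEREREREREREREREREREREREREREREREREREiIiIiIiIiIiIiIiIiIiIiIiIiIiIiEREREREREREREREREREREREREREREREREREiIiIiIiIiIiIiIiIiIiIiIiIiIiIhEREREREREREREREREREREREREREREREREREiIiIiIiIiIiIiIiIiIiIiIiIiIiEREREREREREREREREREREREREREREREREREREiIiIiIiIiIiIiIiIiIiIiIiIiEREREREREREREREREREREREREREREREREREREREiIiIiIiIiIiIiIiIiIiIiIiEREREREREREREREREREREREREREREREREREREREREiIiIiIiIiIiIiIiIiIiIiIhEREREREREREREREREREREREREREREREREREREREREiIiIiIiIiIiIiIiIiIiIiEREREREREREREREREREREREREREREREREREREREREREiIiIiIiIiIiIiIiIiIiIhEREREREREREREREREREREREREREREREREREREREREREiIiIiIiIiIiIiIiIiIiEREREREREREREREREREREREREREREREREREREREREREREiIiIiIiIiIiIiIiIiIhEREREREREREREREREREREREREREREREREREREREREREREiIiIiIiIiIiIiIiIiEREREREREREREREREREREREREREREREREREREREREREREREiIiIiIiIiIiIiIiIhERERERERERERERERERERERERERERERERERERERERERERERIiIiIiIiIiIiIiIiERERERERERERERERERERERERERERERERERERERERERERERERIiIiIiIiIiIiIiIhERERERERERERERERERERERERERERERERERERERERERERERESIiIiIiIiIiIiIiIREREREREREREREREREREREREREREREREREREREREREREREREiIiIiIiIiIiIiIiIRERERERERERERERERERERERERERERERERERERERERERERERIiIiIiIiIiIiIiIiERERERERERERERERERERERERERERERERERERERERERERERESIiIiIiIiIiIiIiIiERERERERERERERERERERERERERERERERERERERERERERERESIiIiIiIiIiIiIiIiEREREREREREREREREREREREREREREREREREREREREREREREiIiIiIiIiIRESIiIiERERERERERERERERERERERERERERERERERERERERERERERIiIiIiIiIiERERESIiERERERERERERERERERERERERERERERERERERERERERERERIiIiIiIiIREREREREiERERERERERERERERERERERERERERERERERERERERERERESIiIiIiIiERERERERESERERERERERERERERERERERERERERERERERERERERERERESIiIiIiIhEREREREREREREREREREREREREREREREREREREREREREREREREREREREiIiIiIiIREREREREREREREREREREREREREREREREREREREREREREREREREREREREiIiIiIiEREREREREREREREREREREREREREREREREREREREREREREREREREREREREiIiIiIhERERERERERERERERERERERERERERERERERERERERERERERERERERERERIiIiIiIRERERERERERERERERERERERERERERERERERERERERERERERERERERERERIiIiIiIRERERERERERERERERERERERERERERERERERERERERERERERERERERERERIiIiIiERERERERERERERERERERERERERERERERERERERERERERERERERERERERERIiIiIhEREREREREREREREREREREREREREREREREREREREREREREREREREREREREREiIiIREREREREREREREREREREREREREREREREREREREREREREREREREREREREREREiIiERERERERERERERERERERERERERERERERERERERERERERERERERERERERERERERERERERERERERERERERERERERERERERERERERERERERERERERERERERERERERERERERERERERERERERERERERERERERERERERERERERERERERERERERERERERERERERERERERERERERERERERERERERERERERERERERERERERERERERERERERERERERERERERERERERERERERERERERERERERERERERERERERERERERERERERERERERERERERERERERERERERERERERERERERERERERERERERERERERERERERERERERERERERERERERERERERERERERERERERERERERERERERERERERERERERERERERERERERERERERERERERERERERERERERERERERERERERERERERERERERERERERERERERERERERERERERERERERERERERERERERERERERERERERERERERERERERERERERERERERERERERERERERERERERERERERERERERERERERERERERERERERERERERERERERERERERERERERERExERERERERERERERERERERERERERERERERERERERERERERERERERERERERERERERMRERERERERERERERERERERERERERERERERERERERERERERERERERERERERERERETMRERERERERERERERERERERERERERERERERERERERERERERERERERERERERERERMzMREREREREREREREREREREREREREREREREREREREREREREREREREREREREREzMzMzERERERERERERERERERERERERERERERERERERERERERERERERERERETMzMzMzMzMzERERERERERERERERERERERERERERERERERERERERERERERERERERETMzMzMzMzMxERERERERERERERERERERERERERERERERERERERERERERERERERERETMzMzMzMzMxERERERERERERERERERERERERERERERERERERERERERERERERERERETMzMzMzMzMxERERERERERERERERERERERERERERERERERERERERERERERERERERETMzMzMzMzMRERERERERERERERERERERERERERERERERERERERERERERERERERERETMzMzMzMzMRERERERERERERERERERERERERERERERERERERERERERERERERERERETMzMzMzMzERERERERERERERERERERERERERERERERERERERERERERERERERERERETMzMzMzMzERERERERERERERERERERERERERERERERERERERERERERERERERERERETMzMzMzMzERERERERERERERERERERERERERERERERERERERERERERERERERERERETMzMzMzMxERERERERERERERERERERERERERERERERERERERERERERERERERERERETMzMzMzMxERERERERERERERERERERERERERERERERERERERERERERERERERERERETMzMzMzMxERERERERERERERERERERERERERERERERERERERERERERERERERERERETMzMzMzMxERERERERERERERERERERERERERERERERERERERERERERERERERERERETMzMzMzMRERERERERERERERERERERERERERERERERERERERERERERERERERERERETMzMzMzMRERERERERERERERERERERERERERERERERERERERERERERERERERERERETMzMzMzMRERERERERERERERERERERERERERERERERERERERERERERERERERERERETMzMzMzMRERERERERERERERERERERERERERERERERERERERERERERERERERERERETMzMzMzMRERERERERERERERERERERERERERERERERERERERERERERERERERERERETMzMzMzMRERERERERERERERERERERERERERERERERERERERERERERERERERERERETMzMzMzMRERERERERERERERERERERERERERERERERERERERERERERERERERERERETMzMzMzMRERERERERERERERERERERERERERERERERERERERERERERERERERERERETMzMzMzMRERERERERERERERERERERERERERERERERERERERERERERERERERERERETMzMzMzMRERERERERERERERERERERERERERERERERERERERERERERERERERERERETMzMzMzMRERERERERERERERERERERERERERERERERERERERERERERERERERERERETMzMzMzMRERERERERERERERERERERERERERERERERERERERERERERERERERERERETMzMzMzMRERERERERERERERERERERERERERERERERERERERERERERERERERERERETMzMzMzMxERERERERERERERERERERERERERERERERERERERERERERERERERERERETMzMzMzMxERERERERERERERERERERERERERERERERERERERERERERERERERERERETMzMzMzMxERERERERERERERERERERERERERERERERERERERERERERERERERERERETMzMzMzMxERERERERERERERERERERERERERERERERERERERERERERERERERERERETMzMzMzMxERERERERERERERERERERERERERERERERERERERERERERERERERERERETMzMzMzMxERERERERERERERERERERERERERERERERERERERERERERERERERERERETMzMzMzMxERERERERERERERERERERERERERERERERERERERERERERERERERERERETMzMzMzMzERERERERERERERERERERERERERERERERERERERERERERERERERERERETMzMzMzMzERERERERERERERERERERERERERERERERERERERERERERERERERERERETMzMzMzMzERERERERERERERERERERERERERERERERERERERERERERERERERERERETMzMzMzMzERERERERERERERERERERERERERERERERERERERERERERERERERERERETMzMzMzMzERERERERERERERERERERERERERERERERERERERERERERERERERERERETMzMzMzMzERERERERERERERERERERERERERERERERERERERERERERERERERERERETMzMzMzMzERERERERERERERERERERERERERERERERERERERERERERERERERERERETMzMzMzMzERERERERERERERERERERERERERERERERERERERERERERERERERERERETMzMzMzMzERERERERERERERERERERERERERERERERERERERERERERERERERERERETMzMzMzMzEREREREREREREREREREREREREREREREREREREREREREREREREREREREQ=="/>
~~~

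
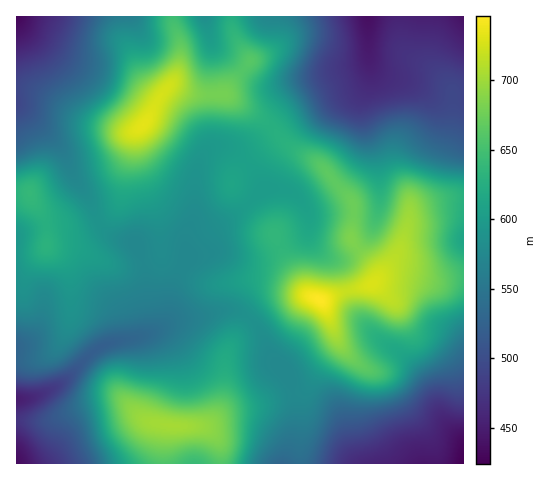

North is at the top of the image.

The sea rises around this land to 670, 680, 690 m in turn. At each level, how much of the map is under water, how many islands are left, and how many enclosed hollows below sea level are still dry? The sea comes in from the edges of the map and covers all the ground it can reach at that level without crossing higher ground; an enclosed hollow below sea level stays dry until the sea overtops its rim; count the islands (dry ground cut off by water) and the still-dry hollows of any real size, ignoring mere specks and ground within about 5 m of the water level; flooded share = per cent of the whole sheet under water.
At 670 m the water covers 87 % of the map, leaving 3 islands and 0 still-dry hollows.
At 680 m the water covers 90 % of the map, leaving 3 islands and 0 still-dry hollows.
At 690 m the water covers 93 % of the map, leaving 3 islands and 0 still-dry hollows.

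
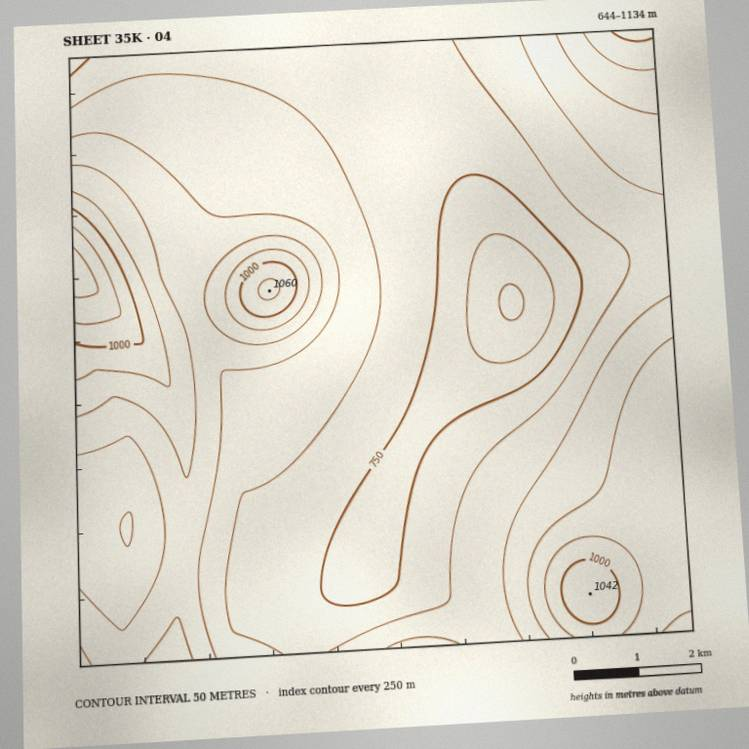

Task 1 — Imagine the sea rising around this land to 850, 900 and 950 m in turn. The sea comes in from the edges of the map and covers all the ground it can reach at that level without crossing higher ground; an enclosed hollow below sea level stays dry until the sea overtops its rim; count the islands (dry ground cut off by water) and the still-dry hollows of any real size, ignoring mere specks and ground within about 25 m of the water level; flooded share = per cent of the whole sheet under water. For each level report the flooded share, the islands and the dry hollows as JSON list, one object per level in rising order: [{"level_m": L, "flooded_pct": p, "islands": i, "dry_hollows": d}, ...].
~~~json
[{"level_m": 850, "flooded_pct": 64, "islands": 0, "dry_hollows": 0}, {"level_m": 900, "flooded_pct": 81, "islands": 1, "dry_hollows": 0}, {"level_m": 950, "flooded_pct": 92, "islands": 1, "dry_hollows": 0}]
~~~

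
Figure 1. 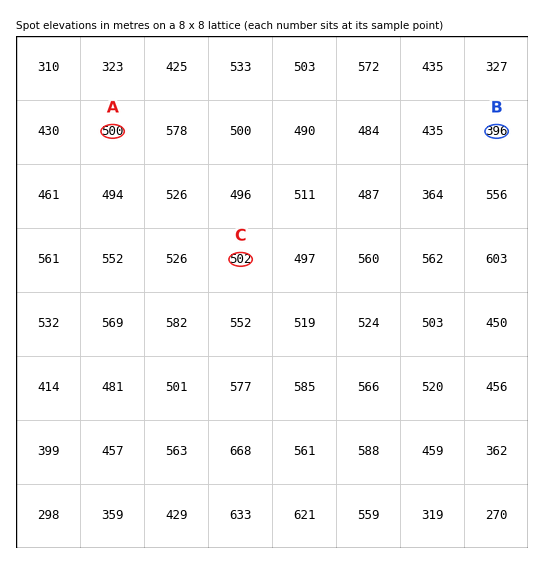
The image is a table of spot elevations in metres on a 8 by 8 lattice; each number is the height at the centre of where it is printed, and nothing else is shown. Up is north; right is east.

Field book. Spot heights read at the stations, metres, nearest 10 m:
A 500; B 400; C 500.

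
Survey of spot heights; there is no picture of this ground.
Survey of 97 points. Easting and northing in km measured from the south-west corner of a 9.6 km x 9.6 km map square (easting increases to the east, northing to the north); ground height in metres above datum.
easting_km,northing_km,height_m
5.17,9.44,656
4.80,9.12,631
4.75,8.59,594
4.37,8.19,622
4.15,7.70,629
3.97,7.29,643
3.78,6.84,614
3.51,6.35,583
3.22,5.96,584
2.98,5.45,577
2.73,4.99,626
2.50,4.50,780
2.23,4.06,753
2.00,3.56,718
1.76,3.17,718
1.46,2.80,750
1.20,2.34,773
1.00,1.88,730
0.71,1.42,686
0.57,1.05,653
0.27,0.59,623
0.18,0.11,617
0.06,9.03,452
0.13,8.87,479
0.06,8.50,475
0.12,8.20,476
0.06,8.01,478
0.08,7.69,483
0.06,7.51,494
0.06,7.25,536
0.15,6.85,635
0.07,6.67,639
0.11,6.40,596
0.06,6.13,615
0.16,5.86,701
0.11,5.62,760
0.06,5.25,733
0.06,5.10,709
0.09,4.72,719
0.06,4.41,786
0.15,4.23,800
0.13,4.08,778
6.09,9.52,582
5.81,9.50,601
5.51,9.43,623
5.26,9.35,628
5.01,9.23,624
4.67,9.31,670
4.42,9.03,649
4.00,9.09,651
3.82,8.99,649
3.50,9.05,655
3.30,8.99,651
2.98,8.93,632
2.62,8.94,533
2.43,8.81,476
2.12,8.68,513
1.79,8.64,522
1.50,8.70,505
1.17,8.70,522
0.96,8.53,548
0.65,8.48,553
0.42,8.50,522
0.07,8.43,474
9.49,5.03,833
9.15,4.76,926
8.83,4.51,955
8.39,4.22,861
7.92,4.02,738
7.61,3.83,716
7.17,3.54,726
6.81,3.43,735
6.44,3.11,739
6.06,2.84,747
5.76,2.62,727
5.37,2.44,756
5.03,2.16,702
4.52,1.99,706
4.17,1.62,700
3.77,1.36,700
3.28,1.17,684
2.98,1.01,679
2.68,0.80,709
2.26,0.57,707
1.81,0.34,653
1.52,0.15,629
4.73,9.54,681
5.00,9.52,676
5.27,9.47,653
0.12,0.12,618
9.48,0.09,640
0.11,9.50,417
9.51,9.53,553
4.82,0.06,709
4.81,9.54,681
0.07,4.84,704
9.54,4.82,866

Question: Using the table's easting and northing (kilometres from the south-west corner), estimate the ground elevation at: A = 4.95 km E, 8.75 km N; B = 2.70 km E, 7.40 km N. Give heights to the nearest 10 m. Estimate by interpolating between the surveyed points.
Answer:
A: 580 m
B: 510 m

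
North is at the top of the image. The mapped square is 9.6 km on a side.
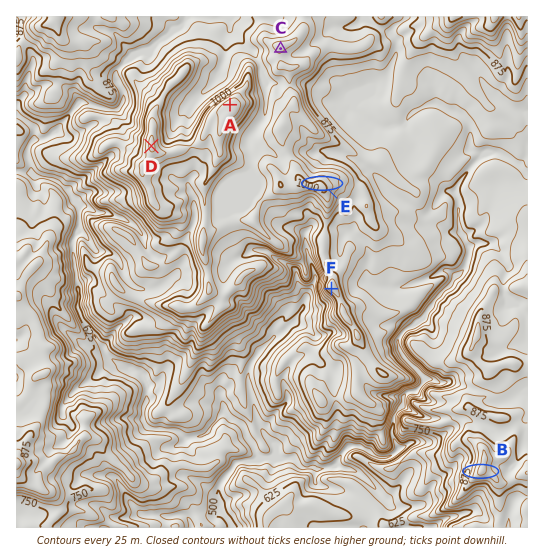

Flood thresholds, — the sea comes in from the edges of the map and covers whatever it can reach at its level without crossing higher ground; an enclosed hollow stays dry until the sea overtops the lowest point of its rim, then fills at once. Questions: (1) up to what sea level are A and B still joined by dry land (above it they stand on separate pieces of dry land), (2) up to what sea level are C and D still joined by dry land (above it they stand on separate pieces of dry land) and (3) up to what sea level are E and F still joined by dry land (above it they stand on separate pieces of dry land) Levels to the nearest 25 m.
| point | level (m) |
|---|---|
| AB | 775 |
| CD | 950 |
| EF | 875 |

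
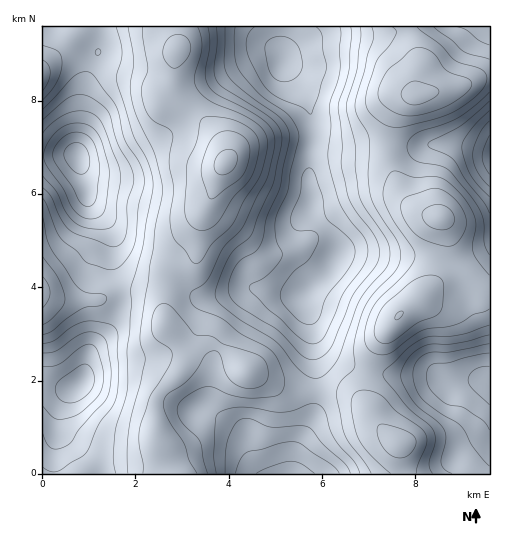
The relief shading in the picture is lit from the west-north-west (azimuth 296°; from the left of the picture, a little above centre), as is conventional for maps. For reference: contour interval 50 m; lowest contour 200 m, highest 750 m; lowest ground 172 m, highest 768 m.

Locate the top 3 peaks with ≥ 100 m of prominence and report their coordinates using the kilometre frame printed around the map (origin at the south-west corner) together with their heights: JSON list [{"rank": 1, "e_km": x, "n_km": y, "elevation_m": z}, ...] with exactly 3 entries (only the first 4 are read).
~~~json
[{"rank": 1, "e_km": 3.91, "n_km": 6.66, "elevation_m": 768}, {"rank": 2, "e_km": 8.56, "n_km": 5.49, "elevation_m": 724}, {"rank": 3, "e_km": 8.04, "n_km": 8.09, "elevation_m": 711}]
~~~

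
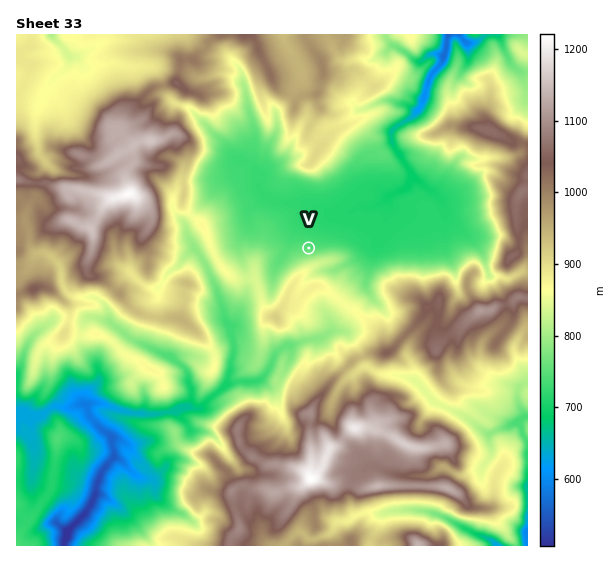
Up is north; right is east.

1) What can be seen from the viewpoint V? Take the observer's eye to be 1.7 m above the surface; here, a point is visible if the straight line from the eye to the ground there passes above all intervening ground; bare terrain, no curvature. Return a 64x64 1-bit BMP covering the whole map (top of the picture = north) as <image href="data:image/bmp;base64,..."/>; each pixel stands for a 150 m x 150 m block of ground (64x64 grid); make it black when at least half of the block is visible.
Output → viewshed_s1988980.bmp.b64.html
<image width="64" height="64" href="data:image/bmp;base64,Qk0+AgAAAAAAAD4AAAAoAAAAQAAAAEAAAAABAAEAAAAAAAACAAATCwAAEwsAAAIAAAAAAAAA////AAAAAAAAAAAAAAAAAAAAAAAAAAAAAAAAAAAAAAAAAAAAAAAAAAAAAAAAAAAAAAAAAAAAAAAAAAAAAAAAAAAAAAAAAAAAAAAAAAAAAAAAAAAAAAAAAAAAAAAAAAAAAAAAAAAAAAAAAAAAAAAAAAAAAAAAAAAAAAAAAAAAAAAAAAAAAAAAAAAAAAAAAAAAAAAAAAAAAAAAAAAAAAAAAAAAAAAAAAAAAAAAAAAAAAAAAAAAAAAAAAAAAAAAAAAAAAAAAAAAAAAAAAAAAAAAAAAAAAAAAAAAAAAAAAAAAAAAAAAAAAAAAAAAAAAAAAAAAAAAAAAAAAAAAAAAAAAAAAAAAAAAAAAAAAAAAAAAAAAAAAAAAAAAAAAAgAIQAACAAEDAAhwAAAwAQGBDDgAAHAAA4MOOAAAeAADg4f/AAD4AAODx/////gAAYfH////+AABg8f//+/wAAeRx///z/AAB5j//+ef+AAHHP///R/4AAee+//9f9wAD9/7//z//AAH/7z//P/sAAR//g/5/wwAB//9BvH//AAB//QD8//wAAA/9APj/8AAAB/8gOAeAAAAH/yAOAAAAAAf7AAAAAAAAD/uAAAAAAAAe+8AAAAAAADADgAAEAAAAABMAAAAAAAAANgAAAAAAAABeAAAAAAAAAHAAAAAAAAAA+AAAAAAAAAB4AAAAAA=="/>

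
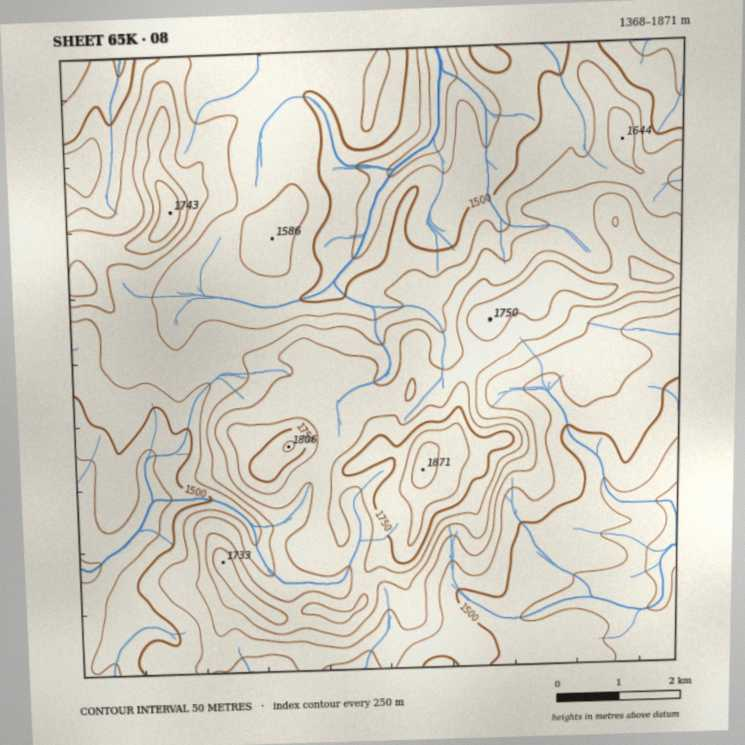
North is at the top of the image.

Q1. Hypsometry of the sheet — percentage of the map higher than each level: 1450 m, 91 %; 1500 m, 73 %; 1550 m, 50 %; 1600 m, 32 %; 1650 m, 20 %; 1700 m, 9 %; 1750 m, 3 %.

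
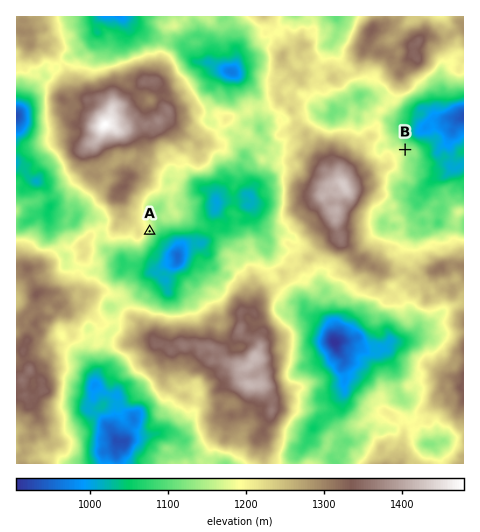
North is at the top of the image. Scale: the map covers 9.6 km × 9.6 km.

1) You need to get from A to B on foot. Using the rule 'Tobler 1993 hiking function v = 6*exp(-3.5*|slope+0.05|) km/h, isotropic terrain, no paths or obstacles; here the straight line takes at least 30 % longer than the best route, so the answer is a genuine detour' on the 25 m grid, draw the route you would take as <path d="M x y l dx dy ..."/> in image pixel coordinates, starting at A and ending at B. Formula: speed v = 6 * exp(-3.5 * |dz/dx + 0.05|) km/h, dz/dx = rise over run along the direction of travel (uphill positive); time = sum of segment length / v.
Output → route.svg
<path d="M150 231l2-2 1-2 0-5 2-5 11-10 1-3 14-14 5-9 4-5 3-1 15 0 5-2 4-5 5-2 9 0 19-9 2-3 24-11 9 0 7-4 19 0 7-3 3 0 5 2 23 0 5 2 11 0 5 3 13 0 8 4 4 0 2-1 2 0 5 2 1 2"/>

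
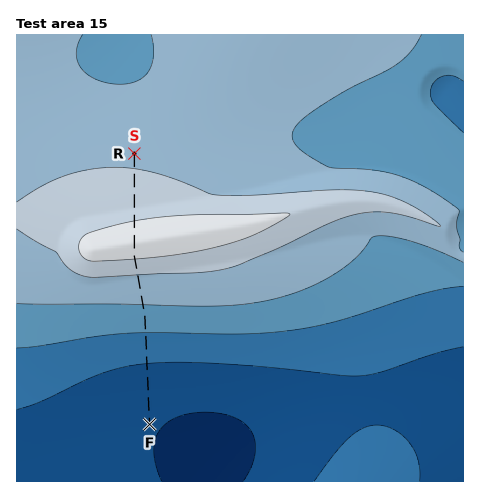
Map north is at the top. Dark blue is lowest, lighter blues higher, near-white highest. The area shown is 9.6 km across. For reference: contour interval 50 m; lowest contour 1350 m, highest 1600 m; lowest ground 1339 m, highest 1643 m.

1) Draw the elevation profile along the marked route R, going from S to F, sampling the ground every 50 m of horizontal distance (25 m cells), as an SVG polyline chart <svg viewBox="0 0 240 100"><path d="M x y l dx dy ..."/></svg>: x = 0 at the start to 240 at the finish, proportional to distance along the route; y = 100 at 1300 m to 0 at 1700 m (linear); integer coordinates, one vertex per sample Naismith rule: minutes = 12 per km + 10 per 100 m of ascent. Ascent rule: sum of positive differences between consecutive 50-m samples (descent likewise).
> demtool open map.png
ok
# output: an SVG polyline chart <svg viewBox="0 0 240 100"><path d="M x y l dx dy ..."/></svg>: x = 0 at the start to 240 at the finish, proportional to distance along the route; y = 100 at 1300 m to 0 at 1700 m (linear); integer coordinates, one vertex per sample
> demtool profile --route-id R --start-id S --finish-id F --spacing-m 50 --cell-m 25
<svg viewBox="0 0 240 100"><path d="M0 40l2 0 2-1 2 0 2 0 2-1 2 0 2-1 2 0 3-1 2 0 2 0 2-1 2 0 2 0 2-1 2 0 2 0 2-1 2 0 2 0 2 0 2-1 2 0 2-1 3-1 2-1 2-2 2-1 2-1 2-1 2-2 2-1 2-1 2-1 2-1 2-1 2-1 2-1 2 0 2 2 3 1 2 2 2 1 2 2 2 2 2 1 2 2 2 2 2 2 2 2 2 1 2 2 2 2 2 1 2 1 2 1 2 1 3 0 2 1 2 1 2 1 2 1 2 1 2 1 2 1 2 1 2 1 2 1 2 1 2 1 2 1 2 1 2 1 3 1 2 1 2 1 2 1 2 1 2 1 2 1 2 1 2 1 2 1 2 1 2 1 2 1 2 1 2 1 2 1 3 1 2 0 2 1 2 1 2 1 2 0 2 1 2 1 2 0 2 1 2 0 2 1 2 0 2 1 2 0 2 1 2 0 3 0 2 1 2 0 2 0 2 0 2 1 2 0 2 0 2 0 2 0 1 0"/></svg>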